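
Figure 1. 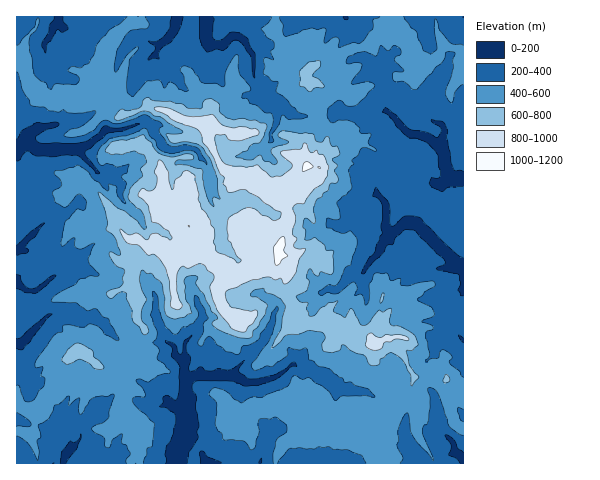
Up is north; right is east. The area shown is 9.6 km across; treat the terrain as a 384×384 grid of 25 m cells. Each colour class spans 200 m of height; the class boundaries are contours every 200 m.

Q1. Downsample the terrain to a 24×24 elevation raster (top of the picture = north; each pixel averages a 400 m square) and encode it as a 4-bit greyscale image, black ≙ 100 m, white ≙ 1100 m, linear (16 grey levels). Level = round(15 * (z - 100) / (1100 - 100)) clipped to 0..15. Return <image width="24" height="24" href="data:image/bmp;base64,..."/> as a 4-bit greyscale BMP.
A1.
<image width="24" height="24" href="data:image/bmp;base64,Qk2WAQAAAAAAAHYAAAAoAAAAGAAAABgAAAABAAQAAAAAACABAAATCwAAEwsAABAAAAAAAAAAAAAAABEREQAiIiIAMzMzAERERABVVVUAZmZmAHd3dwCIiIgAmZmZAKqqqgC7u7sAzMzMAN3d3QDu7u4A////ADMjRFMSI0NERFZTMlQyVVQRNVNVZmZVM1VDRVMhRmVWZmZVRVVVRVIRRUVnVVVmVkVmZlQxIiJFNFZnZkV3d3UiIzUzZnh2VCRnZWUjRlVmiaunQzJERnVka7WImYl1QzREZoWmm6eHd2d1QiJFZ4anu5moVUZVQjM0V4m6u7zJhSM0ISNEaKzNurzahkIjEiJFaZrNq8vIVEIRIzNFeHvMmrq5ZDIjMzRVZZu7eqy7hTJDIjRVM3qqe8u8tjNDISIiV3hmmXespkQzIhIzJXR5u6aIdlQiEjI0VkarqIVVVDMjI0ZmZmh2dkNGZVM0NFRFZUVFRURodkNFRVNEVTI0JCVndURWVVIzVTIjEiRWVFVVRDMjRVMSI0VEQzVkQw=="/>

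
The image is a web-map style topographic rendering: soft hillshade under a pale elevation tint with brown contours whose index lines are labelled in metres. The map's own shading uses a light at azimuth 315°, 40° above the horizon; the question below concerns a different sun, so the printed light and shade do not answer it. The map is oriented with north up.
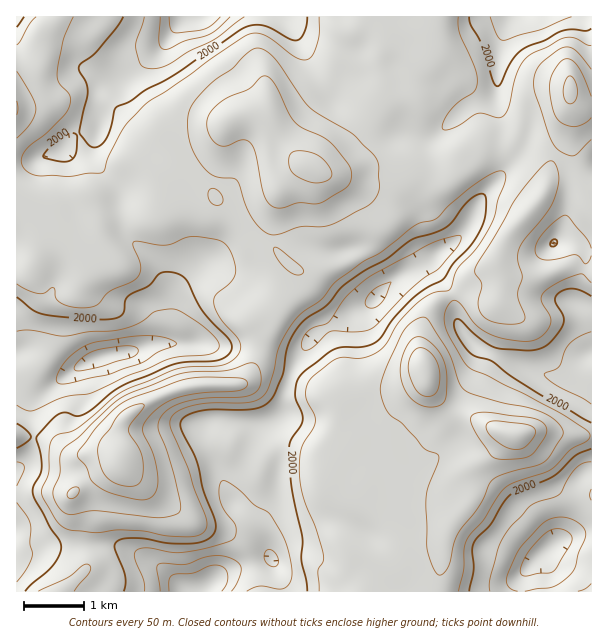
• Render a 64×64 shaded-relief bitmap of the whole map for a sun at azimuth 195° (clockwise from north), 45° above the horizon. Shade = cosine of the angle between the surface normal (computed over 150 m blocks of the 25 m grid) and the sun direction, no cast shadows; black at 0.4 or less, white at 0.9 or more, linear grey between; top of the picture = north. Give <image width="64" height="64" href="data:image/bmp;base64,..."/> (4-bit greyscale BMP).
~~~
<image width="64" height="64" href="data:image/bmp;base64,Qk12CAAAAAAAAHYAAAAoAAAAQAAAAEAAAAABAAQAAAAAAAAIAAATCwAAEwsAABAAAAAAAAAAAAAAABEREQAiIiIAMzMzAERERABVVVUAZmZmAHd3dwCIiIgAmZmZAKqqqgC7u7sAzMzMAN3d3QDu7u4A////AHVVeJqqmYiGaby6mHd3d5q6maqZmZmZmZmZmHZVVFZ4hlZ4mqqYh3aL3cupiIdnm7qaqpmZmZmZmIiZh2VVZniYdniJmYd3eL3t3dy5h2iruZqqmZmZmZmYeJmZh2d4iZmIiIiIh3ib3u3e7tuYmrupq6qZmZmZmZd3mZmYeIiamZmZmIiIm87u7u7ty5q8upq7qZmZmZmZl3iZmqqYiImZq7u6qqve////7cuqq8u6q7qYiZmZmZmZmqqau7qpiZqs3czN3u//7u7bqZmru6q7qZiZqZmZmZq7uqq7zMy6qrzd3Mzd3d3Lu5d4maqqq7upmaqpmZmZmru6qqvN3cu7zd3Mu7zMy6qYZGeZqqqru6qqqpmZmZmaq6qqqs3dy6vd3cu7zN3LqZdEaJmqqrvLqqqpmZmZmZmqqqqqu8y6q8y7u7ze7cuphkWJqqqqu7uqmZmZmZmZmZmqvMu7qqqpmZiKve7cqZh1V5qquqq7upmZmZmZmZmZmavN3cupmZh4iIm93bqYiHVomqqqqquqmZmZmZmZmZqqq83u3bqZqYmZq7zLqYd3ZWiquqqqqqmZmZmZmZmZmaq83e7dy6q7qqq7u6mYdndVeau6maqqmZmZmZmZmZmZmrze7cu7zNy6mImqmIdWdlWKu6mZmqmZmZmZmZmZmZmqze7cqrzdy6l2VoiHdVZlRoqqmYiJmIiZmZmZmZmqqrzd3Luqq8x4h2VEV4h2Z2VXmZiIiIiHeJmZmZmZqqqrvMuoiIiZh0Z3ZlMkeZmZd4mqmZmZmIiJmZmZmZqru7u6hkMzRWQyV3dmUxFHmrqrzMzMzMupqruqmZmZqrzLqpYxEREiISOIhmVlMQJHq83v////7bq8y6mZmZqs3duYZUNEMgASV5mHVWdjAAFIve/////suru6qZmZmr3uyod2ZlQxAkaJmZhkVmUgAAJYvN3t3LqaqZmZmZmavN2od3dlQxJGiJmZmYVDRDEAAAE0RFVniJmYd4iIiZq8y4ZnZlQzNomZmZmamHUzMhAAAAAAADV4iYdVZ3d4mau5dWZURVZ5mZmYiJmqqYZkMzMQAAABRniIh1RWZVZ5mZdDVEVnibu6mYiZmavMzLmIdkMiI1V4iZiIdlRERGeHZCNDV5rN3cupmaqqq83u7t26mIiJq7qZmZmYZUREVnZCIzSL3e7uy6qqu6qrvN7u7tzMu8ze26qqqqmHZmZWdlREN87u7dzLqqq7zMzd3u3czMu83u3Kqqqru6mHd2VWZmVr7u3LuqmZqrzd3u7tzLqqqqzd25mZmrzMuYd2ZUVnd63dy6qYd3iazd3d3cy6maqqvNypiJmZrN3KmYdmQ1eJvcuqmYdlaJvdy7u7uqqru6u8upiIiZmqvLuqqYdkNGisupmZiIiazdy6qru7vMzLu7upiImZmZqqu7u7qXZDNpupmZmaq83du6qrqqvMzLq7upiImZqZmZqrzMzKmGU1iqqpmZq8zdyqq7uqqqupmru6mImaqqmZmavM3dy6l2ZomqqZmImrqpqru6mZmYeau6qZmqu6qZmYiJrN3dyphlRpqpmGVWiZqqqqmZmYeKu7uqu7u6qZmYiIibzczLqYZEeJmYdVV4m6qqmZmYd6vMu7zMy7qpmZmaqru8zMzMuXVXmqmYiJmrqpmZmYiJvMy7zMzLqpmZqqq7u7u8zd3cl1aKqqq7qrupmZmZiJq7u7vMzLqqqqqqqqqqqqu83cypdnmru8y7yqmZmZiImqqqqruqqpq8y7u7qqqZmau7u7qYiJqru7u6mZmJmYiZmZmaqqqZms3MzMu6qpmZmru7u6mYiKqqu7mZiImZiJmZmZmZmZmrzMzMzLu6mZmqu7vMupiIiaq7qYd3iIiImqqZmZmZmau7q8zMy7qZmaqqu8zLmIiImrqXZWZmd4mqqpmZmZmaq7qqu7u6mZmZqqmqvMypiIiJqZZEVVVniruqmZmZmqqrqpq6qYiImZmZmZmqu7qYiImph2ZlVneKqqmZmZqru7uqqpmHZniZmZmImZmqqpmZmZmZmoeIh3iZmZmZmrzLu6qZh3ZmaJmYiIiJmZmqqZmaqpq7uqmHd4mZmZmrzMu7qph2ZVZ4mYiHiIiIiZmpmaq6q7y7uoiHiJmZmavMu8upl2ZVZ4mZiIiYh3iImZmZq8u7q7u6mJiIiZmZqru7u6mHZVZ4mZmZmqmYeIiJmaq8zMqaq7qZqYd4mZmZmZqqmYZmZ3iZmZqqqpmIh4iaq83MuImaqZmphneImZh3eIiYdmd4iZmZmqqqqpmHeJq7vLuniIiImZh2ZmeJmHZmd4dmeIiZmZmZqZqqqpd4mru7qYaIh3eJh3dlVWeIh2Znh2eIiZmZmZmZmqqql4iaqqqoZ4iHd4iHiHZURXiId3d2Z4iJmZmZmZqqqqmHiJmqmYZHiZh3iZmZh2VEVoiIiHZnd4mZmZmZqqqqmHeIiJmIdEeJmImamZmYdlVEV4mIdmZnmZmZmZqqqqmYdoh3eHZTSJmZmqqqmZh2VVM0aIhlVWeZmZmaqqmZmYdmh2VVVTNImZmaqqqpmHZUQyJFd1REaJmZqqqpmZmYdmeIZDIzM0eZmZqqqqqZh1MhEjNEMzV4mqqqqZmZmZhmZ4h1QyIjRoiZmZmqqpmHZDIiMzIjV4mqmZqpmZmZmGZnh3ZlQiNWeImZmZqqmYdlVDM0MiRoiamYmpmZmZmYdnd3ZmZUNF"/>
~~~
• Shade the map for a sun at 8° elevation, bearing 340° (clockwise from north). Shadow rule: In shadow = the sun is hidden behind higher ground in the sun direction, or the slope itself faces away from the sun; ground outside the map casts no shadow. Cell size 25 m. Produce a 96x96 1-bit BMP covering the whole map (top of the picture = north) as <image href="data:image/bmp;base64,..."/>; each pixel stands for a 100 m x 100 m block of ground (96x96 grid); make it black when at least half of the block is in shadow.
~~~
<image width="96" height="96" href="data:image/bmp;base64,Qk2+BAAAAAAAAD4AAAAoAAAAYAAAAGAAAAABAAEAAAAAAIAEAAATCwAAEwsAAAIAAAAAAAAA////AAAAAAAAAAH/8AAAAABwAAAAAAP/8AAAAABw8AAAAAf/8AAAAAB//PAAAA//+AAAAAA///gAAB//+AAAAAAf//gAAD//+AAAAAAf//wAAP//+AAAAAA///wAC///4AAAAAA///wAf///4AAAAAA///wA////wAAAAAA///4B////gAAAAAA///4A8/8AAAAAAAAf//4A8H8AAAAAAAAP//4A8P8AAAAAAAAH//wA8f8AAAAAAAAH//wAc/8AAAAAAAAD//4AA/8AAAAAAAAB//8AA/gAAAAAAAAA//8AAOAAIAAAAAAA//8AAAAA+AAAAAAA//8AAAAB/AAAAAAB//9gAAAD/wAAAAAB///gAAAH/8AAAAAA///gAAAP/+AAAAAA///AAAA//+AAAAAA/9/AAAP///AAAAAAD8cAAA////AAAAMAAYAAAB////AAAAcAAAAAAB////gAAA8AAAAAAA////gAAB8AAAAAAAf///gAAB8AAAAAAAH///gAAD8AAAAAAAB///gAAD8AAAAAAAAf//gAAA8AAAAAAAAAAfgAAAMAAIADAAAAAHgAAAMAB+AH/gAAADwAAAAAH+AD/8AAAB4AAAAAP+AB//gAAB+AAAAA//AB//wAAB/AAAAB//AA//4AAB/gAAAD//AA//+AMB/wAAAH//gD///weB/8AAAP//gP///g8A//AAAP4/Af//4B4A//wADOAPAf//4AAAf/4ADAAAAf/z4AAAP/+AHAABxf/H4AAAH//AHAAH/AAf8AAAD//gAAAP/AA/8AAAA//wAAAf+AA/4AAAAf/8AAAf8AA/4AAAAf/+AAAf4AAHwAAAAP//AAAHgAAAAAAAAD//gAAAAAAAAAAAAA//4AAAAAAAAAAAAAP/8AAAAAAAAAAAAAH/+AA8AAAAH/gAAAD//AB+AAAAH/wAADB//gB+AAAAA/wAAAA//wD/AAAAAOAAQAAf/4D+AAAAAAAA88AGf4B+AAAAAAAB/+AAH8A+AAAAAAAB//AAH8AeAAAAAAAB//gAH8AOAAAAAAAAf/gAH+AGAAAAAAAAA/gAD+AAAAAAAAAAAfAAB/AAAAAAAAAAACAAAfAAAAAAAAAAAAAAAPAAAAAAAAAAAAAAACAAB4AAAAAAAAAAAAAAD+AAAAEAAAAAAAAAD/gAAAOAAAAAAAAAH/gAAAPAAAAAAAAAP/gAAAHAAAAAAAAAf/wAAADAAAAAAAAA/PwAAAAAAAAAAAAB+HwAAAAAAAAAAAAB+DwAAAAAAAAAAAAAMAAAAAAAAAAAAAAAAAAAAAAAAAAAAAAAAAAAAAAAAAAAAAAAAAAAAAAAAAAAAAAAAAAAAAAAAAAAAAAAAAAAAAAAAAAAAAAAAAAAAAAAAAAAAAAAAAAAAAAAAAAAAAAAAAAAAAAAAAAAAAAAAAAAAAAAAAAAAAAAAAA4AAAAAAAAAAAAAAA8AAAAAAAAAAAAAAAeAAAAAAAAAAAAAAAOAAAAAAAAAAAAAAAGAAAAAAAAAAAAAAAAAAAAAAAAAAAAA="/>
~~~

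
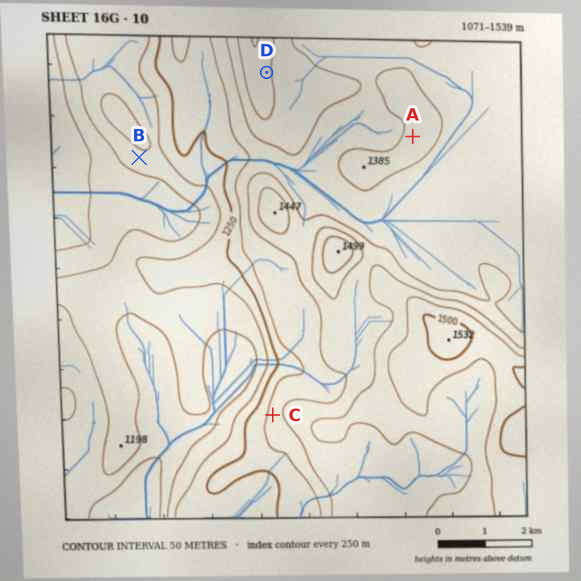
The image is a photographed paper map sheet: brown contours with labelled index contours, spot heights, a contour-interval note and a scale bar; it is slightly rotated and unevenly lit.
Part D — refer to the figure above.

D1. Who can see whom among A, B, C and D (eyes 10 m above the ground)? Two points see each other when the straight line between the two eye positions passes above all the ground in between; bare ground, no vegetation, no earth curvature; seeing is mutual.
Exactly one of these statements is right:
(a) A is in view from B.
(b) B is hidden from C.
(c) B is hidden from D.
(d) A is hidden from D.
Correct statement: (c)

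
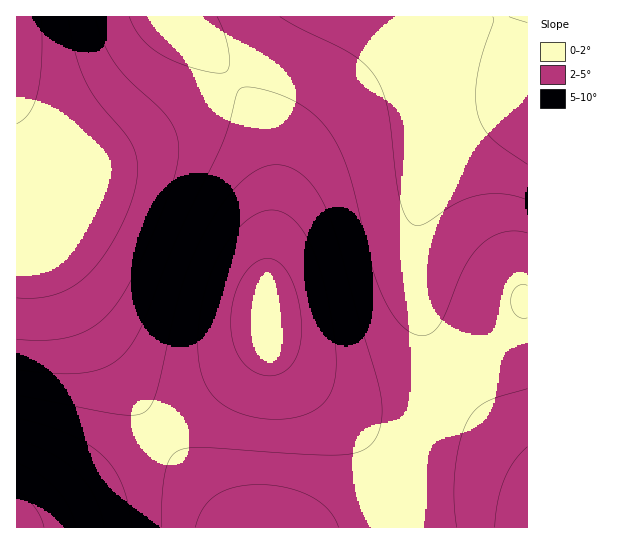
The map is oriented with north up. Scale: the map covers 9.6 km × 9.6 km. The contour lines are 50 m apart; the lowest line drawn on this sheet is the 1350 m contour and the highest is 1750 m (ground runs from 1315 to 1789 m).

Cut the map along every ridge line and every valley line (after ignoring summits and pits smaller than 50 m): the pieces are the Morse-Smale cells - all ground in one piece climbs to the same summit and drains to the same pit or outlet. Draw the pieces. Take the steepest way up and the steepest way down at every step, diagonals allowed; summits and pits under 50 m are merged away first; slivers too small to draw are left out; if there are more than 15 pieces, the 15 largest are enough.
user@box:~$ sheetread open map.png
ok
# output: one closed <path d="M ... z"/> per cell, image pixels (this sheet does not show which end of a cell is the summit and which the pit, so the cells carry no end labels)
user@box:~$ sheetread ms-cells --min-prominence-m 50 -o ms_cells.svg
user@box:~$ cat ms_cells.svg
<path d="M501 16l-210 0-20 30-36 33 28 47 9 33 1 56-6 67 0 44 2 12 8 15 20 19 37 23 31 9 29-1 39-16 18-13-20-35-14-40-4-25 2-44 5-25 8-22 21-32 17-15 28-16 17-5 17-2 0-47-17-27z"/><path d="M234 80l-51 36-44 25-46 22-46 15 1 9-5 34 2 16 10 25 21 41 28 47 55 82 78-59 22-23 8-19 0-49 6-67-1-56-9-33-12-23z"/><path d="M173 16l-157 1 1 508 46-24 97-68-56-83-36-61-13-27-10-25-2-24 5-26-1-10 46-14 46-22 44-25 50-35-13-18z"/><path d="M267 327l-3 14-9 14-28 26-64 48-3 4 1 2 39 50 38 43 88 0 43-17 24-7 0-5-6-20-15-26-15-20-70-66-15-21z"/><path d="M527 113l-9 0-24 7-16 8-20 15-23 28-15 34-7 37 0 32 3 19 7 26 8 20 20 36 42-32 22-22 9-19 4-1z"/><path d="M278 353l-1 2 10 12 42 38 35 37 11 15 12 22 7 25 40-8 44 0 33 7 17 6 0-50-48-48-29-36-18 12-26 12-21 5-21 0-24-7-20-9-24-16z"/><path d="M161 433l-3 0-95 68-30 18-15 5-2 3 221 1-49-58z"/><path d="M527 301l-3 1-9 19-22 22-41 31 4 8 24 29 47 48z"/><path d="M290 16l-117 1 61 63 37-34 17-24z"/><path d="M478 496l-44 0-39 7 4 24 129 0 0-17-2-2-15-5z"/><path d="M394 504l-25 7-42 16 71 1z"/><path d="M527 16l-26 1 10 22 16 26z"/>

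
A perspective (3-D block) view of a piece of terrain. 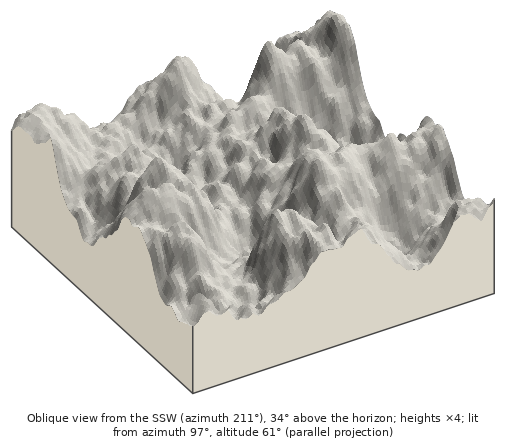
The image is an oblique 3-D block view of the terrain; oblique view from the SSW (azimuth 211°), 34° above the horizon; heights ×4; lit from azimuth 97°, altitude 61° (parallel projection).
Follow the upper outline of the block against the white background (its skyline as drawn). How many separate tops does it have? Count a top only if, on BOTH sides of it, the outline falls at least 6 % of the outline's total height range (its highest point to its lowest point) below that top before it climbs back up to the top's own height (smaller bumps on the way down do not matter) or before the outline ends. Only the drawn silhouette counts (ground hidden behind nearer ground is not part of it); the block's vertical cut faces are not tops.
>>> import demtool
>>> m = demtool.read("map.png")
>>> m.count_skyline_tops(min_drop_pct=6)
4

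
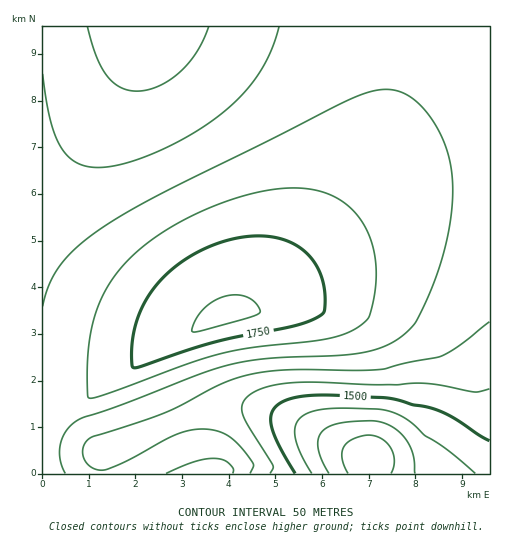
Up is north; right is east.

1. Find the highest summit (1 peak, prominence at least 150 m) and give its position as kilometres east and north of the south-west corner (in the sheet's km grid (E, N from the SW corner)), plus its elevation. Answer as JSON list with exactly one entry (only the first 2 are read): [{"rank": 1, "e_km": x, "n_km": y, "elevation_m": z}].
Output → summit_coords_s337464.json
[{"rank": 1, "e_km": 3.94, "n_km": 3.34, "elevation_m": 1808}]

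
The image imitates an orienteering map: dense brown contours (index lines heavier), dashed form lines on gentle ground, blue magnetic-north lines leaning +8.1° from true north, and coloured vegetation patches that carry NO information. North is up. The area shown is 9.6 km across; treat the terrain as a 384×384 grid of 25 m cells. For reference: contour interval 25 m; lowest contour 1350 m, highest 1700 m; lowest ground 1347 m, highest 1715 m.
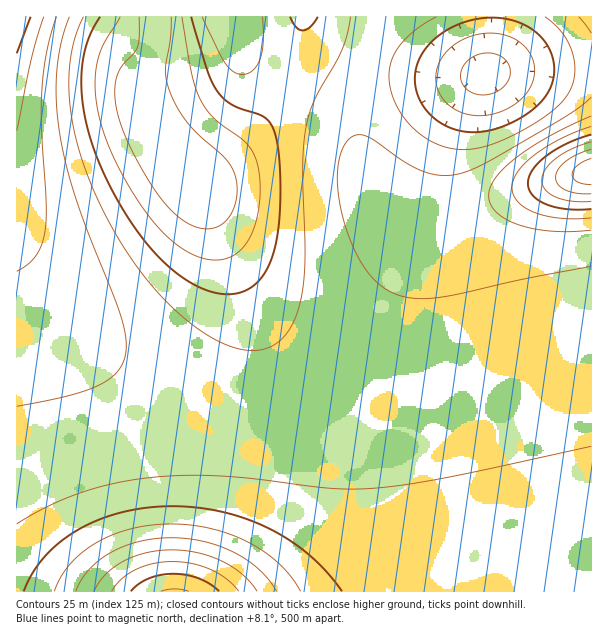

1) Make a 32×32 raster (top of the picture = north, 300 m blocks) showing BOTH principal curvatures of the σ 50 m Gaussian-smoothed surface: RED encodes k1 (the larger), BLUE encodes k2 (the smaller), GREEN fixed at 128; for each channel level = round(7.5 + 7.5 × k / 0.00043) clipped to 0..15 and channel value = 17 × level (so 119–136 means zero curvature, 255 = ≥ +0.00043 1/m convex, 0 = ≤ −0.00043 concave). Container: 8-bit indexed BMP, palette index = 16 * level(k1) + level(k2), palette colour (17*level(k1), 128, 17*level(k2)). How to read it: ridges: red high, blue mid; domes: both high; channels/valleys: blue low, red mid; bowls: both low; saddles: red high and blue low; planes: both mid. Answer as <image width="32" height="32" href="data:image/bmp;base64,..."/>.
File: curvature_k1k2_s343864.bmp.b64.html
<image width="32" height="32" href="data:image/bmp;base64,Qk02CAAAAAAAADYEAAAoAAAAIAAAACAAAAABAAgAAAAAAAAEAAATCwAAEwsAAAABAAAAAAAAAIAAABGAAAAigAAAM4AAAESAAABVgAAAZoAAAHeAAACIgAAAmYAAAKqAAAC7gAAAzIAAAN2AAADugAAA/4AAAACAEQARgBEAIoARADOAEQBEgBEAVYARAGaAEQB3gBEAiIARAJmAEQCqgBEAu4ARAMyAEQDdgBEA7oARAP+AEQAAgCIAEYAiACKAIgAzgCIARIAiAFWAIgBmgCIAd4AiAIiAIgCZgCIAqoAiALuAIgDMgCIA3YAiAO6AIgD/gCIAAIAzABGAMwAigDMAM4AzAESAMwBVgDMAZoAzAHeAMwCIgDMAmYAzAKqAMwC7gDMAzIAzAN2AMwDugDMA/4AzAACARAARgEQAIoBEADOARABEgEQAVYBEAGaARAB3gEQAiIBEAJmARACqgEQAu4BEAMyARADdgEQA7oBEAP+ARAAAgFUAEYBVACKAVQAzgFUARIBVAFWAVQBmgFUAd4BVAIiAVQCZgFUAqoBVALuAVQDMgFUA3YBVAO6AVQD/gFUAAIBmABGAZgAigGYAM4BmAESAZgBVgGYAZoBmAHeAZgCIgGYAmYBmAKqAZgC7gGYAzIBmAN2AZgDugGYA/4BmAACAdwARgHcAIoB3ADOAdwBEgHcAVYB3AGaAdwB3gHcAiIB3AJmAdwCqgHcAu4B3AMyAdwDdgHcA7oB3AP+AdwAAgIgAEYCIACKAiAAzgIgARICIAFWAiABmgIgAd4CIAIiAiACZgIgAqoCIALuAiADMgIgA3YCIAO6AiAD/gIgAAICZABGAmQAigJkAM4CZAESAmQBVgJkAZoCZAHeAmQCIgJkAmYCZAKqAmQC7gJkAzICZAN2AmQDugJkA/4CZAACAqgARgKoAIoCqADOAqgBEgKoAVYCqAGaAqgB3gKoAiICqAJmAqgCqgKoAu4CqAMyAqgDdgKoA7oCqAP+AqgAAgLsAEYC7ACKAuwAzgLsARIC7AFWAuwBmgLsAd4C7AIiAuwCZgLsAqoC7ALuAuwDMgLsA3YC7AO6AuwD/gLsAAIDMABGAzAAigMwAM4DMAESAzABVgMwAZoDMAHeAzACIgMwAmYDMAKqAzAC7gMwAzIDMAN2AzADugMwA/4DMAACA3QARgN0AIoDdADOA3QBEgN0AVYDdAGaA3QB3gN0AiIDdAJmA3QCqgN0Au4DdAMyA3QDdgN0A7oDdAP+A3QAAgO4AEYDuACKA7gAzgO4ARIDuAFWA7gBmgO4Ad4DuAIiA7gCZgO4AqoDuALuA7gDMgO4A3YDuAO6A7gD/gO4AAID/ABGA/wAigP8AM4D/AESA/wBVgP8AZoD/AHeA/wCIgP8AmYD/AKqA/wC7gP8AzID/AN2A/wDugP8A/4D/AIeHhoaGdXVlZWVldYaGhpeHh4eHh4eHh4eHh4eHh4eHh4eHhoaGdnZ2dnaGhpaXl4eHh4eHh4eHh4eHh4eHh4eHh5eXl4aGhoaGh5eXl5eXh4eHh4eHh4eHh4eHh4eHh4eHh5eXl5eXl5eXl5eXl4eHh4eHh4eIiIeHh4eHh4eHh4eHl5eXl5eXl5eXl5eHh4eHh4eIiIiIiIeHh4eHh4eHh4eHh5eXl5eXl5eXh4eHh4eIiIiIiIiIh4eHh4eHh4eHh4eHh4eHh4eHh4eHh4eHiIiIiIiIiIeHh4eHh4eHh4eHh4eHh4eHh4eHh4eHh4eHh4eHh4eHh4eHh4eHh4eIiIiIiIiIiIeHh4eHh4eHh4eHh4eHh4eHh4eHh4eHh4iIiIiIiIiIh4eHh4eHh4eHh4eHh4eHh4eHh4eHh4eHh4eIiIiIh4eHh4eHh4eHh4eHh4eHh4eHh4eHh4eHh4eHh4eHh4eHh4eHh4eHh4eHh4eHh4eHh4eHh4eHh4eHh4eHh4eHh4eHh4eHh4eHh4eHh4eHh4eHh4eHh4eHh4eHh4eHh4eHh4eHh4eHh4eHh4eHh4eHh4eHh4eHh4eHh4eHh4eHh4eHh4eHh4eHh4eHh4eHh4eHh4eHh4eHh4eHh4eHh4eHh4eHh4eHh4eHh4eHh4eHh4eHh4eHh4eHd3d3h4eHh4eHh4eHh4eHh4eHh4eHh4eHh4iIh4eHh3d3d3eHh4eHh4eHh4eHh4aGh4eHh4eHh4eIiIiHh4eHh4eHh4eHh4eXl4eHh4eGhoaGh4eHh4eIiIiIh4eHh4eHhoaGh4eHl5eXh4eHdnZ2hoaHh4eHiIiIiIiHh4eHhoWFhISHh5eXl4eHd3Z2dnZ2h4eHh4iIiIiIh4eHh4aGlZSEg4eXl5eXh3d3dnZ2dnZ3h4eIiIiIiIiHh5eWpqa2tramh5eXl4eHd3Z2dnZmdneHh4iIiIiIh4eXl6a2xuf4+fqXl5eXh3d2dnV2dnZ2doeIiIiIiIiHl5eWlqa21/j5+peXl4d3dnV1hoZ2d4aGh4eImJiYl5eXl5aWlZWWp7jKl5eXh3Z1dYWGhoeHh4aGh4iYmJiXl4eGhoZ2dXWFhJWXl5eHdnV1hoaGl5iXloaGh4iYl5eHhoZ2dmZmdXSEg5eXh3d2dXWGhoaXqJiXhoaHiJeXl4aGdmVlZWV1dYWFl5eHd3V1doeGhZeoqJeGhoeHl5eXloZ1ZWVlZXV1hoaXh4d2dXWGhoSFl7iol4aFhoeXl5eWhnVlZWVldXaGhpeHh3Z1dpaFg4Wnt6iYhoV2h5eXl5eGhnZmZWV1hoaHh4d3dnaGlYNxlcfHp5eGhXWHl5eXl5eGhnZ2doaGhoc="/>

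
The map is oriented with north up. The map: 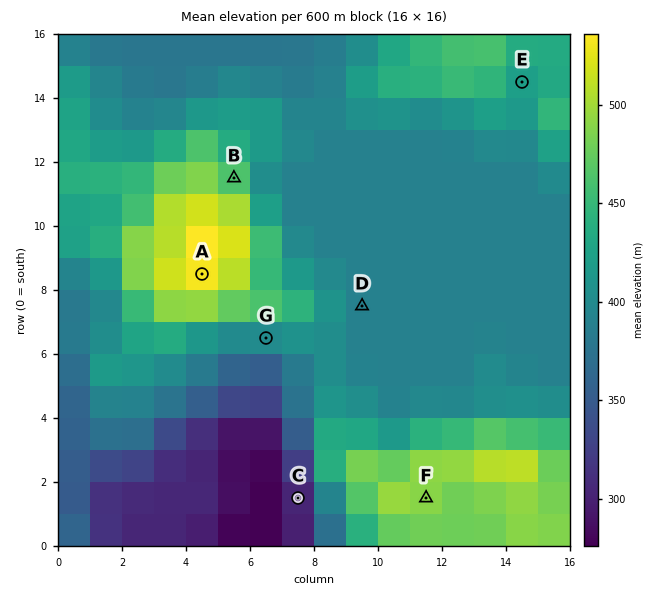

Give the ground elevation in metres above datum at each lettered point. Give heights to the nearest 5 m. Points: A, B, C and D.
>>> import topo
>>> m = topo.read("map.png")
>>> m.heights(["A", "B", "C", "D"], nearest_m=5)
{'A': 535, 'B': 465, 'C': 300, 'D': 390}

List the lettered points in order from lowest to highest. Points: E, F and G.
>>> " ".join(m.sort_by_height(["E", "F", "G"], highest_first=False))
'G E F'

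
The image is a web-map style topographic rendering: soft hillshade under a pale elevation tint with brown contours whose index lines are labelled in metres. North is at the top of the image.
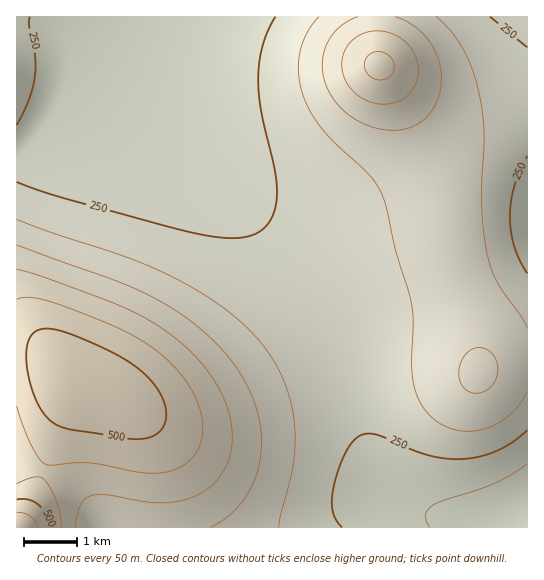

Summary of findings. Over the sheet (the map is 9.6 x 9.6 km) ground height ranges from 170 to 600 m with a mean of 310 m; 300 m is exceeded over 41.7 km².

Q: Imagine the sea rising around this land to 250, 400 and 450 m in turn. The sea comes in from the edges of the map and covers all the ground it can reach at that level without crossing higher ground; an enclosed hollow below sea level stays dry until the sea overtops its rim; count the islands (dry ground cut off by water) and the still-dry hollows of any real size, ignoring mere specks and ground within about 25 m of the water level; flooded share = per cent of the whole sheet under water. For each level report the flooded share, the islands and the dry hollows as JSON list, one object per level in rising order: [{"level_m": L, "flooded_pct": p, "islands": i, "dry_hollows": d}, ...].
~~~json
[{"level_m": 250, "flooded_pct": 25, "islands": 0, "dry_hollows": 0}, {"level_m": 400, "flooded_pct": 83, "islands": 1, "dry_hollows": 0}, {"level_m": 450, "flooded_pct": 90, "islands": 0, "dry_hollows": 0}]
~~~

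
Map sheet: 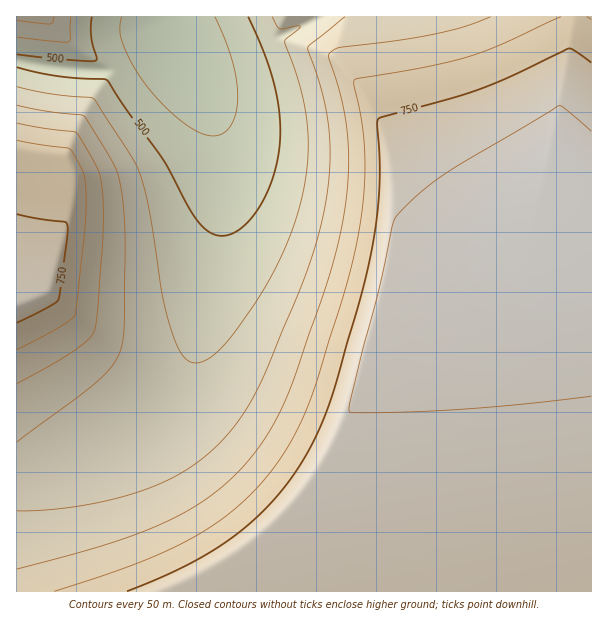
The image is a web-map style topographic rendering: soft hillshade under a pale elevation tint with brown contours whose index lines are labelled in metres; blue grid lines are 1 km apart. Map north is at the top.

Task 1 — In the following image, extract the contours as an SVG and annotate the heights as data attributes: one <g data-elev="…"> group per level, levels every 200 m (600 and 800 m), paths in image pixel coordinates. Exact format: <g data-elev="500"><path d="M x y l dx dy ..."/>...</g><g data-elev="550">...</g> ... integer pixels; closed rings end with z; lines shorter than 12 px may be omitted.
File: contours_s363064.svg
<g data-elev="600"><path d="M17 442l75-56 16-15 9-12 5-12 2-15 1-83-2-43-5-32-8-16-24-40-5-3-33-4-31-6"/><path d="M17 20l33 4 3-2 1-5"/><path d="M345 17l-34 27-3 4 15 48 7 42-2 45-8 47-11 34-13 36-33 78-20 36-17 23-20 19-23 16-25 13-32 11-36 8-39 6-34 1"/></g><g data-elev="800"><path d="M591 131l-27-23-6-2-114 68-25 20-21 21-3 4-3 9-12 56-18 69-13 57 1 2 7 1 86-3 72-5 76-9"/></g>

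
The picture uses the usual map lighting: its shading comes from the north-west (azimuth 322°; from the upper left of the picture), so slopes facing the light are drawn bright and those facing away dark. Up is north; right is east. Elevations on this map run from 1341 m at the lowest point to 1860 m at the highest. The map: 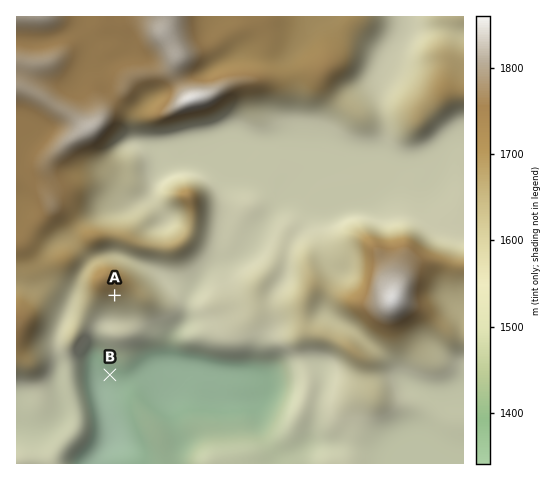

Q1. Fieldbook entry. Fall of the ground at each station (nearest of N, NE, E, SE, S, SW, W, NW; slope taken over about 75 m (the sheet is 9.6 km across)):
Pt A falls S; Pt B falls SW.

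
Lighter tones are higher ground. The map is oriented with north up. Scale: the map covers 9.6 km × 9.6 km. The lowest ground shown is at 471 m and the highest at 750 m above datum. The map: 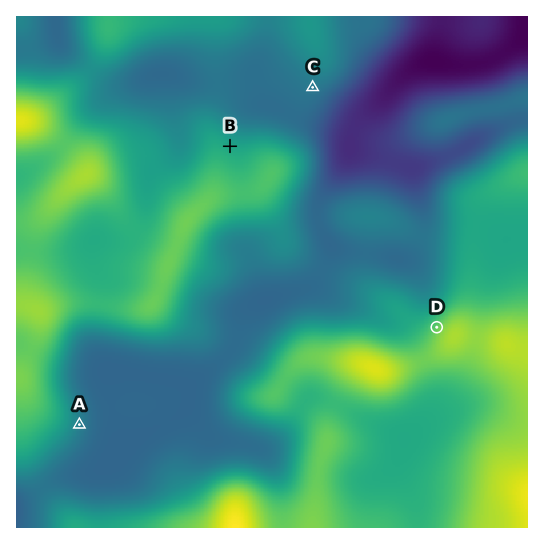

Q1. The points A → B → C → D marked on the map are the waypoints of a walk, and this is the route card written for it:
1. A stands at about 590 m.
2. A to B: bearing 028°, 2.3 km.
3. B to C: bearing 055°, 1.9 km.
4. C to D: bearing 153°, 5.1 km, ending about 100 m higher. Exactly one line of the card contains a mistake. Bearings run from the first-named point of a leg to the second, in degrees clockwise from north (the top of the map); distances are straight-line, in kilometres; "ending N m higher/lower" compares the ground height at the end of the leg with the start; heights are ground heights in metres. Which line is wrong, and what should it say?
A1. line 2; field distance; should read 5.9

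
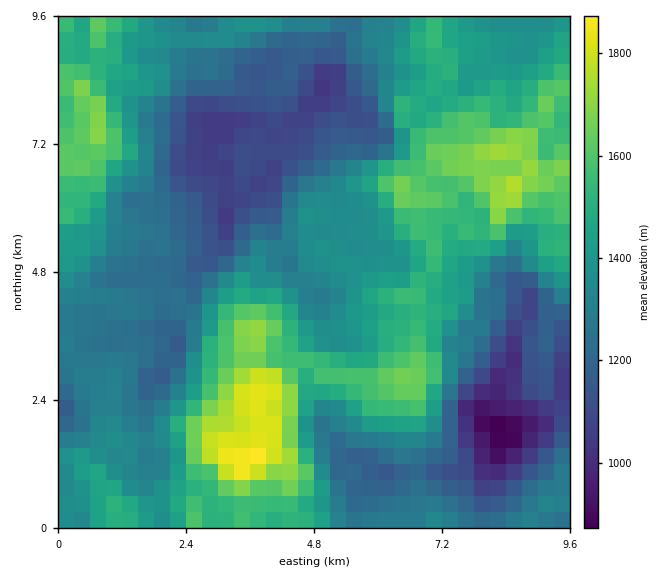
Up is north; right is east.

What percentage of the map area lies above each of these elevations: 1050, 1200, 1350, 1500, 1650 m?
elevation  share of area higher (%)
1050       96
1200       78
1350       51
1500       27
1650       8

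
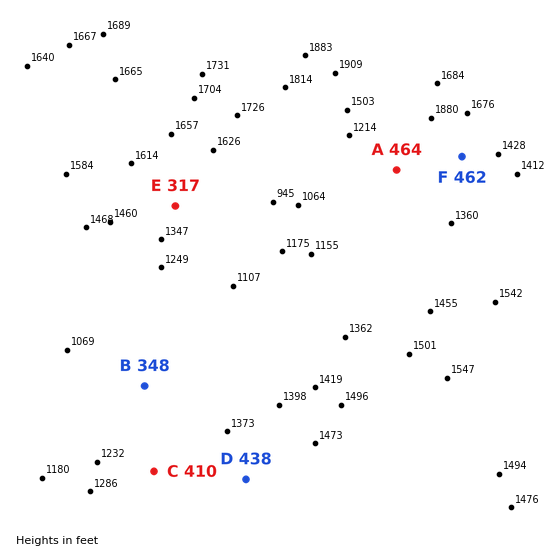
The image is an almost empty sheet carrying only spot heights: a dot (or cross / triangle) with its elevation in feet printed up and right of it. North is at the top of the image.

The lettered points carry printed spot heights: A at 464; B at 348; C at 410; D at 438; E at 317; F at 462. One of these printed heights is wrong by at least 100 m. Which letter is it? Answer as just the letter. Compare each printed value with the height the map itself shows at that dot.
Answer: E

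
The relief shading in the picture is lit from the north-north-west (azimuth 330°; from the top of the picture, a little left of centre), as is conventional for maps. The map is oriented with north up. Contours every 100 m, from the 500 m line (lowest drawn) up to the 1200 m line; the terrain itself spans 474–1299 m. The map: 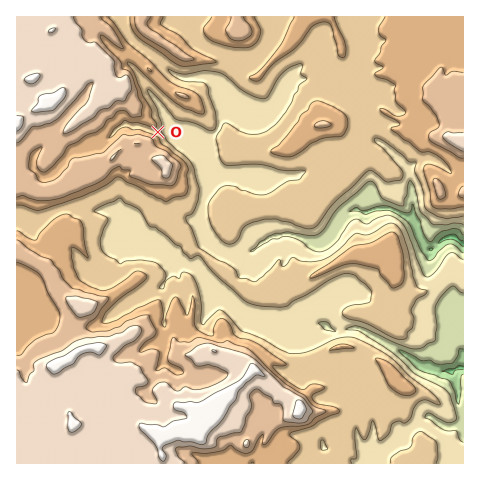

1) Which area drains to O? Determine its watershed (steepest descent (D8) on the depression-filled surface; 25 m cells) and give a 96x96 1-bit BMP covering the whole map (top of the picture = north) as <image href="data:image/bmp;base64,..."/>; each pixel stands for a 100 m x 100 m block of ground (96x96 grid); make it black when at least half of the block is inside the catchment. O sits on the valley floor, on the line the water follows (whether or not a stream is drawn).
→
<image width="96" height="96" href="data:image/bmp;base64,Qk2+BAAAAAAAAD4AAAAoAAAAYAAAAGAAAAABAAEAAAAAAIAEAAATCwAAEwsAAAIAAAAAAAAA////AAAAAAAAAAAAAAAAAAAAAAAAAAAAAAAAAAAAAAAAAAAAAAAAAAAAAAAAAAAAAAAAAAAAAAAAAAAAAAAAAAAAAAAAAAAAAAAAAAAAAAAAAAAAAAAAAAAAAAAAAAAAAAAAAAAAAAAAAAAAAAAAAAAAAAAAAAAAAAAAAAAAAAAAAAAAAAAAAAAAAAAAAAAAAAAAAAAAAAAAAAAAAAAAAAAAAAAAAAAAAAAAAAAAAAAAAAAAAAAAAAAAAAAAAAAAAAAAAAAAAAAAAAAAAAAAAAAAAAAAAAAAAAAAAAAAAAAAAAAAAAAAAAAAAAAAAAAAAAAAAAAAAAAAAAAAAAAAAAAAAAAAAAAAAAAAAAAAAAAAAAAAAAAAAAAAAAAAAAAAAAAAAAAAAAAAAAAAAAAAAAAAAAAAAAAAAAAAAAAAAAAAAAAAAAAAAAAAAAAAAAAAAAAAAAAAAAAAAAAAAAAAAAAAAAAAAAAAAAAAAAAAAAAAAAAAAAAAAAAAAAAAAAAAAAAAAAAAAAAAAAAAAAAAAAAAAAAAAAAAAAAAAAAAAAAAAAAAAAAAAAAAAAAAAAAAAAAAAAAAAAAAAAAAAAAAAAAAAAAAAAAAAAAAAAAAAAAAAAAAAAAAAAAAAAAAAAAAAAAAAAAAAAAAAAAAAAAAAAAAAAAAAAAAAAAAAAAAAAAAAAAAAAAAAAAAAAAAAAAAAAAAAAAAAAAAAAAAAAAAAAAAAAAAAAAAAAAAAAAAAAAAAAAAAAAAAAAAAAAAAAAAAAAAAAAAAAAAAAAAAAAAAAAAAAAAAAAAAAAAAAAAAAAAAAAAAAAAAAAAAAAAAAAAAAAAAAAAAAAAAAAAAAAAAAAAAAAAAAAAAAAAAAAAAAAAAAAAAAAAAAAAAAAAAAAAAAAAAAAAAAAAAAAAAAAAAAAAAAAAAAAAAAAAAAAAAAAfwAAAAAAAAAAAAAD/8AAAAAAAAAAAAAD//AAAAAAAAAAAAAD//4AAAAAAAAAAAAD//8AAAAAAAAAAAAD//8AAAAAAAAAAAAD//+AAAAAAAAAAAAD///gAAAAAAAAAAAD///gAAAAAAAAAAAD///4AAAAAAAAAAAD///+QAAAAAAAAAAD////4AAAAAAAAAAD////8AAAAAAAAAAD////8AAAAAAAAAAD////8AAAAAAAAAAB////wAAAAAAAAAAA////gAAAAAAAAAAAf///AAAAAAAAAAAAD//+AAAAAAAAAAAAB//8AAAAAAAAAAAAH//4AAAAAAAAAAAAP//wAAAAAAAAAAAAP//gAAAAAAAAAAAAf//AAAAAAAAAAAAAP//AAAAAAAAAAAAAH//AAAAAAAAAAAAAH//AAAAAAAAAAAAAH/+AAAAAAAAAAAAAH/8AAAAAAAAAAAAAP/8AAAAAAAAAAAAAP/gAAAAAAAAAAAAAP+AAAAAAAAAAAAAAH8AAAAAAAAAAAAAAD4AAAAAAAAAAAAAAB4AAAAAAAAAAAAAAAQAAAAAAAAAAAAAAAAAAAAAAAAAAAAAAAAAAAAAAAAAAAAAA="/>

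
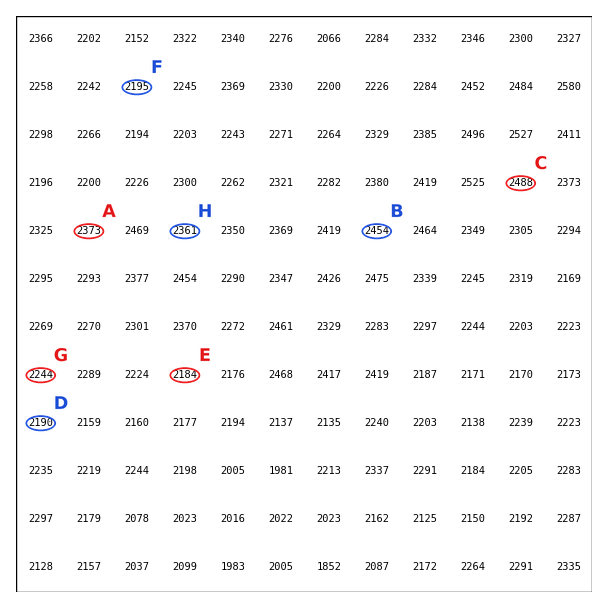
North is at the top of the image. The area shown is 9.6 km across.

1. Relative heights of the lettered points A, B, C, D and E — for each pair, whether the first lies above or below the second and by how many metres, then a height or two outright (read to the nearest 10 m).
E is below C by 310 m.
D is below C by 300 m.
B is above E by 270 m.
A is above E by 190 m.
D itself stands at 2190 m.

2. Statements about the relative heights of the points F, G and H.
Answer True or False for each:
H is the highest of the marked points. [True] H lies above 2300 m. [True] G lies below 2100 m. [False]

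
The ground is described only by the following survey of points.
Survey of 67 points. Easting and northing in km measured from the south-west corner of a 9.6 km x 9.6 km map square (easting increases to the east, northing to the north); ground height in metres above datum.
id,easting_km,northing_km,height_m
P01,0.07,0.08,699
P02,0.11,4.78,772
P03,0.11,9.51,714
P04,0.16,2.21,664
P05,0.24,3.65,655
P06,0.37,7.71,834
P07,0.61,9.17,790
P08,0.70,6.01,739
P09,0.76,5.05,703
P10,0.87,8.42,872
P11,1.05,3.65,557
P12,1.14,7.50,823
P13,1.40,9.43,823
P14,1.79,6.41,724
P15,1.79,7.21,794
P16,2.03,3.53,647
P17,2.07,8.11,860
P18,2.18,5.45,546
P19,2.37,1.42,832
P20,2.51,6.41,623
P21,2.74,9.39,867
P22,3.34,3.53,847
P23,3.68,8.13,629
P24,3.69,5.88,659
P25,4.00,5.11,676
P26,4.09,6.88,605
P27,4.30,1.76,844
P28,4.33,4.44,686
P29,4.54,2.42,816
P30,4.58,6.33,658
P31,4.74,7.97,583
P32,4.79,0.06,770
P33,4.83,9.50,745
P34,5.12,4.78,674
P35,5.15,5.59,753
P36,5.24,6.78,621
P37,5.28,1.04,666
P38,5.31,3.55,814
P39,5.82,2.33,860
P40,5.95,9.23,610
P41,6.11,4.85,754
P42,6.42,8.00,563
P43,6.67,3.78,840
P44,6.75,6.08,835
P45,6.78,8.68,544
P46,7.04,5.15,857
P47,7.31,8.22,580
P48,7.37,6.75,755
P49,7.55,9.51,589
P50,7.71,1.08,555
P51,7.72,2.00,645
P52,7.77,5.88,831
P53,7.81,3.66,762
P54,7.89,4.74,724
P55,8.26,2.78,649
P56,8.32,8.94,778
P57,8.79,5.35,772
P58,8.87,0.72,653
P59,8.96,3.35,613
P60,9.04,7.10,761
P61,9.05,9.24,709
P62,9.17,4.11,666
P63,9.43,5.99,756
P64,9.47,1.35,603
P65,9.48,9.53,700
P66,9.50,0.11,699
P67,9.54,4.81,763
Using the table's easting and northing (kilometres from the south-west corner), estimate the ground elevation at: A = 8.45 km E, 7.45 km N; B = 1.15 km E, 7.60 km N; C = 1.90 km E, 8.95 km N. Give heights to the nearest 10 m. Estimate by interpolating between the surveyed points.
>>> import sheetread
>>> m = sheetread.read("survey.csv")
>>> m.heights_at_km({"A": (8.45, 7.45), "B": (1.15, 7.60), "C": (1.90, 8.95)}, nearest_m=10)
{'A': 760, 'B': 850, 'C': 830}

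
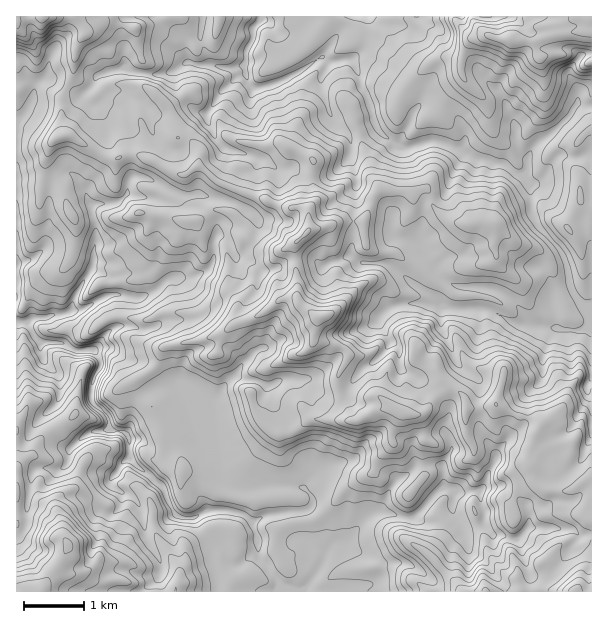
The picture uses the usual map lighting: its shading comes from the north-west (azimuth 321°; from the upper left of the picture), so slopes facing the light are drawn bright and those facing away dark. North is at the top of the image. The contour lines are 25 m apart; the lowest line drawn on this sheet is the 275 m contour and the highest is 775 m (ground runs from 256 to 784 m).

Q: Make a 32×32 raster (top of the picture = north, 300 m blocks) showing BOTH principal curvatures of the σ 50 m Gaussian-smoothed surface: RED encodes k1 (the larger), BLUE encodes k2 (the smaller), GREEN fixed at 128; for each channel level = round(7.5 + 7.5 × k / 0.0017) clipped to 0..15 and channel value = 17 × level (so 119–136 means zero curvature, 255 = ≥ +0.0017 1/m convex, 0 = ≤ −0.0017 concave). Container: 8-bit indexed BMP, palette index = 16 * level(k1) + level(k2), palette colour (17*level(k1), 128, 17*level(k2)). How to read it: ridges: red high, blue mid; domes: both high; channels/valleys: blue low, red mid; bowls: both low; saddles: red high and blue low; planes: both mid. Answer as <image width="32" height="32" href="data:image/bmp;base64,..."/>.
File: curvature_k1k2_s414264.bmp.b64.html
<image width="32" height="32" href="data:image/bmp;base64,Qk02CAAAAAAAADYEAAAoAAAAIAAAACAAAAABAAgAAAAAAAAEAAATCwAAEwsAAAABAAAAAAAAAIAAABGAAAAigAAAM4AAAESAAABVgAAAZoAAAHeAAACIgAAAmYAAAKqAAAC7gAAAzIAAAN2AAADugAAA/4AAAACAEQARgBEAIoARADOAEQBEgBEAVYARAGaAEQB3gBEAiIARAJmAEQCqgBEAu4ARAMyAEQDdgBEA7oARAP+AEQAAgCIAEYAiACKAIgAzgCIARIAiAFWAIgBmgCIAd4AiAIiAIgCZgCIAqoAiALuAIgDMgCIA3YAiAO6AIgD/gCIAAIAzABGAMwAigDMAM4AzAESAMwBVgDMAZoAzAHeAMwCIgDMAmYAzAKqAMwC7gDMAzIAzAN2AMwDugDMA/4AzAACARAARgEQAIoBEADOARABEgEQAVYBEAGaARAB3gEQAiIBEAJmARACqgEQAu4BEAMyARADdgEQA7oBEAP+ARAAAgFUAEYBVACKAVQAzgFUARIBVAFWAVQBmgFUAd4BVAIiAVQCZgFUAqoBVALuAVQDMgFUA3YBVAO6AVQD/gFUAAIBmABGAZgAigGYAM4BmAESAZgBVgGYAZoBmAHeAZgCIgGYAmYBmAKqAZgC7gGYAzIBmAN2AZgDugGYA/4BmAACAdwARgHcAIoB3ADOAdwBEgHcAVYB3AGaAdwB3gHcAiIB3AJmAdwCqgHcAu4B3AMyAdwDdgHcA7oB3AP+AdwAAgIgAEYCIACKAiAAzgIgARICIAFWAiABmgIgAd4CIAIiAiACZgIgAqoCIALuAiADMgIgA3YCIAO6AiAD/gIgAAICZABGAmQAigJkAM4CZAESAmQBVgJkAZoCZAHeAmQCIgJkAmYCZAKqAmQC7gJkAzICZAN2AmQDugJkA/4CZAACAqgARgKoAIoCqADOAqgBEgKoAVYCqAGaAqgB3gKoAiICqAJmAqgCqgKoAu4CqAMyAqgDdgKoA7oCqAP+AqgAAgLsAEYC7ACKAuwAzgLsARIC7AFWAuwBmgLsAd4C7AIiAuwCZgLsAqoC7ALuAuwDMgLsA3YC7AO6AuwD/gLsAAIDMABGAzAAigMwAM4DMAESAzABVgMwAZoDMAHeAzACIgMwAmYDMAKqAzAC7gMwAzIDMAN2AzADugMwA/4DMAACA3QARgN0AIoDdADOA3QBEgN0AVYDdAGaA3QB3gN0AiIDdAJmA3QCqgN0Au4DdAMyA3QDdgN0A7oDdAP+A3QAAgO4AEYDuACKA7gAzgO4ARIDuAFWA7gBmgO4Ad4DuAIiA7gCZgO4AqoDuALuA7gDMgO4A3YDuAO6A7gD/gO4AAID/ABGA/wAigP8AM4D/AESA/wBVgP8AZoD/AHeA/wCIgP8AmYD/AKqA/wC7gP8AzID/AN2A/wDugP8A/4D/ALjHlZWVtMSDtbiFhpeXhJaGh4d2dMbFkufkxLalpcbGdKbHtbaltqSkx3SGlpSmh4eHl6eUkZH2paGz5bO3g6VkpMfYwoWXgrXHhYe3gqeHh4Z2hpXo+KaFg7Pjg7e2hZK36aaTlabDs7XGuMiiuJeXh4eVxtaDpYWkkdaRgpKksqbnlHSklOaQwYCQoLSTlJWnh3WCsZG3g9aT2JOmpqjTtMamtZG09rDHtsenlqenhpamhqLZxpJyoLS1lremlsSkctWUkPWg1aiHhoeHhoZ3dqbYpYHWorXFwLanh4WnxreT1sjFsOeXl4aHh4amdXV1cpPGtpOixOlwtqiHl6O0tqWQ0fKQtZeHd3eFlti2ZHSVgcWkxcSi1aSCt4amwsaS1+jx0KK3h4d3hpXYh5bn5vj4pMjXg8Skp6XFuKbA1daR9rDopqeHh3d1praWp4aFhLbHt6a1tMXYtYSW6ZHEloH1sOm3hXZ2hJLVoYKEdMaTp6aFdabHg7W2k4PWsMVwtPjQ5pXFhoS3t5DY9aSDo8aB1qGm14HFx+mmoqXy1pDAsICiptf31MXGlXKC9fjV59WysejF0oO2ppaUhLOw9PX39sGzgoOlxujHhYSE5qKAcqLo2YDohKd0c3SFhdOQkIDF6MbXt6aElcb3s7b3+cZ0gpOTgpKCkrSWlqiG06fI0OCQgYGWdoW2pnPm+HOE96WVtZSVt7W0k6d1lpXEqLmxw7anp4N0gseFk6PlY5WU9taDppWlpZXXpqaTtqCUp8iRl4aWloW0xHSUxeRjo4KhsreGhoaWyJWFxoDGw4SG1nCVlqenp7aTt6O1+LW2guh1hXaGhoanx9egtLaylZbpsOfFtqa4ppSmY4OC9uez2HSXdaa4uMm3YcPYhqO2x6WRkNWzlYWVs5LV9ejnk4TVdIaWtZaot5aRppank7e3g5bYkqSSpIPm17VzlKSko7XYx7ilpZamtnN1hrZ0xoWFhsaCxefH5pWnhYR0x4KBxpeFptmThIOSlZamppTnhLbWt7anhIXYgLLEt9fIx5HHhWGSo4KUlraDt6WVlKb5x3WGhoaYx6LkxpPYpoV0o7WRtbaUpYbIhLaBlbeFdcaGhoeXhbeUgMd1hJa4lnLHkbempqiEhsdzhdiBlpaFx3SWh4bH1sW3kqaDlqeWpMiQp6iFhoXXtJSW2IWDlYOVtoK1wsBxp8i0ktSgkbaWpqSHl5eE2KSDpZbWcaKDw5TmhqSkyJWBoLORt6e2koOCloeHp7Xmc3WDxufT4OWiYPeVhbWFhqamt6TEl4e3laiGh5d1lbPn5vnFpbPE1PjStael5qSmp4PYtqCkh4ent6aXloai9fWwoqSWl5c="/>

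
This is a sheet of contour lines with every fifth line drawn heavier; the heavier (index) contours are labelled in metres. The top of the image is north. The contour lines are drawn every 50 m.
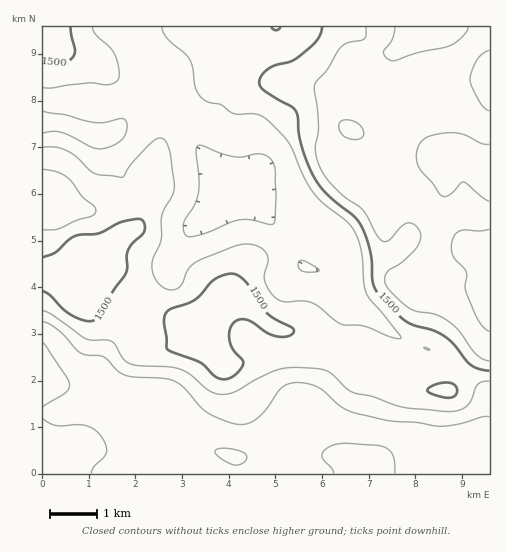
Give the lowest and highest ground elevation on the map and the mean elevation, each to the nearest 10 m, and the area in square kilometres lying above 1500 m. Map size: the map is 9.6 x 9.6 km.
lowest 1320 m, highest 1640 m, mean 1470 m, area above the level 29.3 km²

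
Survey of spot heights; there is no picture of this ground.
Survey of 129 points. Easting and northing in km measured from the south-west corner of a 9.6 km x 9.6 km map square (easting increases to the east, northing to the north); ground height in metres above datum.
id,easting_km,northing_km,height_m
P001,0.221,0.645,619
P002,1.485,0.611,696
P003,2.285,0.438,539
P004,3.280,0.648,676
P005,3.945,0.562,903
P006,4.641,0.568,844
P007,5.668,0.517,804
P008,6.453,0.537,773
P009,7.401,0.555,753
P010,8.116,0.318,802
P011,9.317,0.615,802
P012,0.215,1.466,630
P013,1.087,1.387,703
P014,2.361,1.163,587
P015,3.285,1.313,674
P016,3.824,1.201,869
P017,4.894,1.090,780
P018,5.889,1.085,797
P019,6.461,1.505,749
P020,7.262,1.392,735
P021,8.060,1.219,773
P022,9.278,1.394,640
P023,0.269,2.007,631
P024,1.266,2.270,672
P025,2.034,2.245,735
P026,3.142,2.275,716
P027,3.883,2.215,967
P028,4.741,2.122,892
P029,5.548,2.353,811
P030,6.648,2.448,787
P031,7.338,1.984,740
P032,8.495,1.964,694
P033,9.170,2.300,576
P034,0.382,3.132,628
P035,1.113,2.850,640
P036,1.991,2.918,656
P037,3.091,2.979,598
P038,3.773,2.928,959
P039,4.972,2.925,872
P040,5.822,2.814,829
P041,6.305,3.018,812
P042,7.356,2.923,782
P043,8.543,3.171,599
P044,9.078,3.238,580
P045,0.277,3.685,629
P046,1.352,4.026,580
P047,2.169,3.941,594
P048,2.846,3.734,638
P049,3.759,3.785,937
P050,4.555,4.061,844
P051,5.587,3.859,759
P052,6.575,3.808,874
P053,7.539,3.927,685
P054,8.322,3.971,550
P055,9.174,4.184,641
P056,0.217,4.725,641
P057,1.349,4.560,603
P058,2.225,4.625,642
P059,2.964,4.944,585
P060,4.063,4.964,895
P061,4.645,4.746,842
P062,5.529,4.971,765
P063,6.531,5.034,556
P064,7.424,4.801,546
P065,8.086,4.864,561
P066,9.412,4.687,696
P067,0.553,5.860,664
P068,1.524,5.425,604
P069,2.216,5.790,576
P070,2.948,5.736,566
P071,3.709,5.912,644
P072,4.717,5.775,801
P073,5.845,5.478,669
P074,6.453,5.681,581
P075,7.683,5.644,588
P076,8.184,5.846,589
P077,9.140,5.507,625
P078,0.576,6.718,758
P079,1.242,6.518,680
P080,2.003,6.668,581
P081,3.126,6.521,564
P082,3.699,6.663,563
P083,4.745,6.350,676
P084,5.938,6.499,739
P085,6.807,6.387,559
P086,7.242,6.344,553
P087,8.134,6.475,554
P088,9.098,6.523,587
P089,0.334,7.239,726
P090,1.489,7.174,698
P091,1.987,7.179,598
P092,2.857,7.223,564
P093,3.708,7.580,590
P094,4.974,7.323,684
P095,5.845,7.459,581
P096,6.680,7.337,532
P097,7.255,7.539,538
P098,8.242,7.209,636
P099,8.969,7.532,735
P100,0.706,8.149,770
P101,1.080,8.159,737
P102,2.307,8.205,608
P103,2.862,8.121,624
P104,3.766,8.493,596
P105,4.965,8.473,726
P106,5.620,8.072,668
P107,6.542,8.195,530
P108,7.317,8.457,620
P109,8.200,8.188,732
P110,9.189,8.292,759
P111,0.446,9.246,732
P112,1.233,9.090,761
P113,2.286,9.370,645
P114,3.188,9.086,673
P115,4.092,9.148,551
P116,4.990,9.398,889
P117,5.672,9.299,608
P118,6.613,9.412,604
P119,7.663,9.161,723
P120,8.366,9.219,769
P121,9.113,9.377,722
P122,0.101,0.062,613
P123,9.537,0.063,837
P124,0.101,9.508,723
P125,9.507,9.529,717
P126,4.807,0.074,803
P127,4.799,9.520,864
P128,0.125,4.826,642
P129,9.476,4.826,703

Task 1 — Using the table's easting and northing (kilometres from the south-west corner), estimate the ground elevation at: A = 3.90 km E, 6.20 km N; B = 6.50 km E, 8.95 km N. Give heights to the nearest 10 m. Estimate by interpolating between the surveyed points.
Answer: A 660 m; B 530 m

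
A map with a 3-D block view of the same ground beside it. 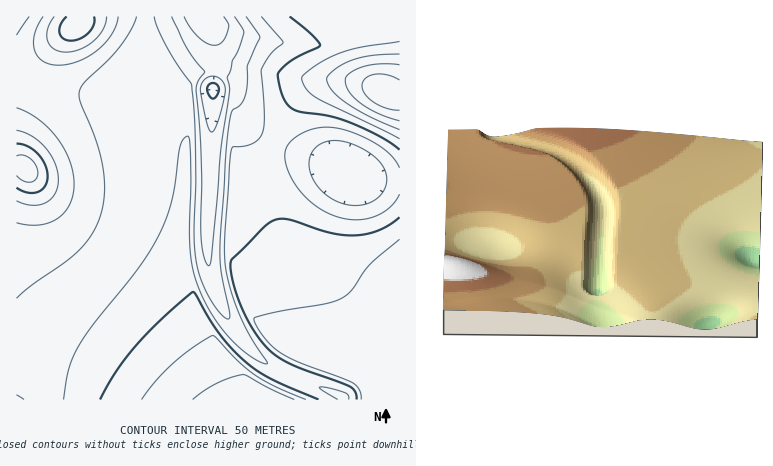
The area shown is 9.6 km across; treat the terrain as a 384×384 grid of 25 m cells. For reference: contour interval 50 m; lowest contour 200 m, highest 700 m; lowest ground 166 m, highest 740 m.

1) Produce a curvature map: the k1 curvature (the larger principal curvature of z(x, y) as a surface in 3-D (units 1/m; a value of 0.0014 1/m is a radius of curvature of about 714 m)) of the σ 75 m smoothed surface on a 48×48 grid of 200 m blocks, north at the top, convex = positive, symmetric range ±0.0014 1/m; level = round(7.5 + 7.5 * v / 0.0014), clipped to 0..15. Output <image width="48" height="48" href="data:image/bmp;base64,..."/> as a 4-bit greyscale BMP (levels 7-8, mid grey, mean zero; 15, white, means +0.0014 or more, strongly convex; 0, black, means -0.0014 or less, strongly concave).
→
<image width="48" height="48" href="data:image/bmp;base64,Qk32BAAAAAAAAHYAAAAoAAAAMAAAADAAAAABAAQAAAAAAIAEAAATCwAAEwsAABAAAAAAAAAAAAAAABEREQAiIiIAMzMzAERERABVVVUAZmZmAHd3dwCIiIgAmZmZAKqqqgC7u7sAzMzMAN3d3QDu7u4A////AIiIiIiIiIiIiIiIiIiIiIrvyYiIY1+IiIiIiIiIiIiIiIiIiIiIie+4d4iHdb6IiIiIiIiIiIiIiIiIiIiIr8h3iIh4rvmIiIiIiIiIiIiIiIiIiIiL+neIiInP+4iIiIiIiIiIiIiIiIiIiIivl3iIi//aiIiIiIiIiIiIiIiIiIiIiIn6d4ic/7iIiIiIiIiIiIiIiIiIiIiIiI/HeIn/qIiIiIiIiIiIiIiIiIiIiIiIiM53iJ/IiIiIiIiIiIiIiIiIiIiIiIiIifl3iPyIiIiIiIiIiIiIiIiIiIiIiIiIjdd4jeiIiIiIiIiIiIiIiIiIiIiIiIiIn4eIr5iIiIiIiIiIiIiIiIiIiIiIiIiIzXeI+4iIiIiIiIiIiIiIiIiIiIiIiIiI+XeK+IiIiIiIiIiIiIiIiIiId3eIiIiK93iOuIiIiIiIiIiIiIiIiIiId3eIiIiM13ifmIiIiIiIiIiIiIiIiIiId3eIiIiPp3i+iIiIiIiIiIiIiIiIiIiIh3eIiIiPh4jriIiIiIiIiIiIiIiIiIiIiIiIiIifh4j6iIiIiIiIiIiIiIiIiIiIiIiIiIifd4j5iIiIiIiIiIiIiIiIiIiIiIiIiIifd4j5iIiIiIiIiIiIiIiIiIiIiIiIiIifd4j5iIiIiIiIiIiIiIiIiIiIiIiIiIifh4j5iIiIiIiIiIiIiIiIiIiIiIiIiIifh3j5iIiIiIiIiIiIiIiIiIiIiIiIiIiPh3j6iIiIiIiId3d3eJiIiIiIiIiIiIiPl3fqiIiIiIiHd3d3d5iIiIiIiIiIiIiPmHfriIiIiIh3d3d3d4d4iIiIiIiIiIiPmHfbiIiIiId3d3d3d2Z3iIiIiIiIiIiPqIfciIiIiId3d3d3d1VniYiIiIiIiIiPqIjciIiIiHd3d3d3d1VomYiIiIiIiIiPqIjciIiIiHd3d3d3d2Z4mYiIiIiIiIiPqIjciIiIiId3d3d3d4iJmIiIiIiIiIiPqIjciIiIiId3d3d3eIiZiIiIiIiIiIiPqIjciIiIiId3d3d3eIiIiIiIiIiIiIiPqIjciIiIiIh3d3d3iIiIiIiIiIiIiIiPqIjMiIiIiIiId3eIiYiIiIiIiIiIiIiPqIjMiIiIiIiIiIiJmoiIiIiIiIiIiIiOqIjMiIiIiIiIiZmaqoiIiIiIiIiIiIiOqHe8iIiIiIiZmZqruoiIiIiIiIiIiIiOpUS7iIiIiIiZmaq7qoiIiIiIiIiIiIiM0yPaiIiIiJmZqqqqmYiIiZmYiIiIiIiJ/r7YeImZqqqqqrqpmIiImZmZmIiIiIiIi9uIiZmYiIiImZmZmYiIiImZmYiIiIiId4iIiIiIiIiIiIiIiIiIiIiJmZiIiIiHeIiHeIiIiIiIiIiIiIiIh3d4iZmIiIiIiId3iIiIiIiIiIiIiIiId2ZniJmZiIiJh3d3iIiIiIiIiIiHd4iId2ZmeImZmImHd3d3iIiIiIiIiIiId4mId2ZmeImZmZl3d3d4iIiIiIiIiIiIhw=="/>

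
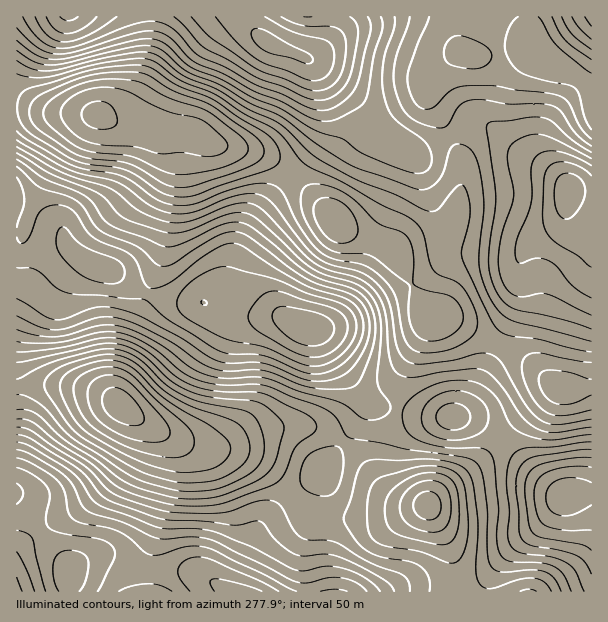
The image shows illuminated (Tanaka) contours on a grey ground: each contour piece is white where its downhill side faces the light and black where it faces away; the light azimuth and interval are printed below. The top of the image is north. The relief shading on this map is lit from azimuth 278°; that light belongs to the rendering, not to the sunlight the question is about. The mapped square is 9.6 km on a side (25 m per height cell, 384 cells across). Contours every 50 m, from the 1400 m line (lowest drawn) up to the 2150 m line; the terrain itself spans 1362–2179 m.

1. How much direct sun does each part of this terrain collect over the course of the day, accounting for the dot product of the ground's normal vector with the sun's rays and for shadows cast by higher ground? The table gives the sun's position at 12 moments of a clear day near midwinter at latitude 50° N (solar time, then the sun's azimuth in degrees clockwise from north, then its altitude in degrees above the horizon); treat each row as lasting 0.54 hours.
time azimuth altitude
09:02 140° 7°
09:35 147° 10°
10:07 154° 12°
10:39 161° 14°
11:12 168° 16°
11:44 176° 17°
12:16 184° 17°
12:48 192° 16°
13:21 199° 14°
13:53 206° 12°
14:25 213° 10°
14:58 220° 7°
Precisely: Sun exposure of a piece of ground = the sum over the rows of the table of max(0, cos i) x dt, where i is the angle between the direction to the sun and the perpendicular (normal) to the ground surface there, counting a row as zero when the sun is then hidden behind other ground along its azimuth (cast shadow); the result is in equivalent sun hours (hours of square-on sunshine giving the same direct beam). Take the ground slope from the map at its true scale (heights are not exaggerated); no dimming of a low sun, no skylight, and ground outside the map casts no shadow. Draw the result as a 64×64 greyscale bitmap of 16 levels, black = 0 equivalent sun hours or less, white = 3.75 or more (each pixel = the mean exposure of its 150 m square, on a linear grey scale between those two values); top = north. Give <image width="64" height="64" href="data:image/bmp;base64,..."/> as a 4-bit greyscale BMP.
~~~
<image width="64" height="64" href="data:image/bmp;base64,Qk12CAAAAAAAAHYAAAAoAAAAQAAAAEAAAAABAAQAAAAAAAAIAAATCwAAEwsAABAAAAAAAAAAAAAAABEREQAiIiIAMzMzAERERABVVVUAZmZmAHd3dwCIiIgAmZmZAKqqqgC7u7sAzMzMAN3d3QDu7u4A////AERERERDMzIRIiNFZ4q8zczLu7qqmHZlVmVUMiERIzNERERVVUREREM0RVeJvN3cy7u7zMy6mHdmZmQxAAABM0Q0RWZlVERVZmZniavN3Mu6q7zN3MupmIh3ZTEAAAASMzRWd3ZlVVZ4iJmrvMzLuqqru8zMy7uqmYdmQhAAAAEjNFeJmIdmd4mau8zMy6qZmaq7u7u7u7uqmHZTIAAAABI0Z4qqmYiJmrvM3Mu6mIiJmqqZmZq7zLqXZlQxAAAAEjRXiqu7qqq7zN3dy6mHd4iJmYh3iau8uodmZlMQAAASNFZ5qrzMzMzN3d3LmHd3d3d3dmZnirupdlVmZkIAERI0VWeKvN3d3d3u7cupiHd2ZVVVZmZ4mZhmVWZmVCERIkRVVnms3d3d3u7u3LupmGVDM0VVVVZmZlVVVVVVQyIzVVVmeKvN3u3u7u7dzMuoZDIjRVVEMzM0RVVVVVVVRER3d4iJq8zd3d3d3d3dy6hkMzRFVEMhERI0RVVVZndmVZmqq6q7zM3d3MzMzMy7qHVERFVEMhAAABNEVWZ4mZmIu8zd3MzMzMzLuqqqqqmYd2ZVVEMhAAAAASRVZ4q7u7vM3e7u3d3My7qZiIiIiId3iHZUMhEAAAAAE0V4q83d3N3e7u7u3dzLqYd2Zndmd3ial2QyERAAAAACNXis3u7t7d3e7u3dzLqYdlVVVVVniZqXUyIiEQAAAAE0aKze7u7tzMzN3cy6mHZURDM0RVZ4iHZDIiIiAAAAATRorN7u7tzLu7u7uqh2QzIiIiNEVVZlVUMiMzMgAAESNXirzd7uzLqqmZmZhlMhEAAREjMzMzMzMzNEVVMRIzRFeKq8zd27upmIh3ZUIRAAAAABEiEREREjNFVneIZlZmZ4mqu7u5qZiHZlVDIQAAAAAAAAEAAAARNFZ3eJqpmIiImZmZmZd3d2ZUMiERAAAAAAAAAAAAAAE0Z4iJq7y7qpmYh3ZmZEREQzIRABEAAAAAAAAAAAAAASRWeJq7zMuqmIdlQzNCIhEQAAAAAAAAAAAAAAAAAAABI1Z4q7zMy6mIdlMiEiAAAAAAAAAAAAAAAAAAAAAAAAATRXirzMy7qYdkMhEQAAAAAAAAAAAAAAAAAAAAAAAAABJFeJu8y6qZdlMhEQAAAAAAAAAAAAAAAAAAAAAAAAABEkVomru6qYdkMhEREAAAAAAAAAAAAAAAAAAAAAAAARIjRWeJmqqYdkMhEREREAAAAAAAAAAAAAAAAAAAABEjM0VmZ3iIiIdkMhERERERAAAAAAAAAAAAABEiMyIjRVVmZ3d3ZmZmZVMhEREREREQAAAAAAABEiERIkRVVVZ4iZmZmIdlREREMyEREiIiIiEQAAAAABIzRDNEVWZneJq8zLu6h2QyIzMzIREjMyIiMyEAAAAAI0VWZVVVZniave7u7cqYZDIiIzMyIjMzMiMzMhAAAAEkVnd3ZlVniavN7//+y6h1MiIjREMzREQzNEMyIQAAEjRneId2ZmeJvM3//+3LmHVDMzREREREREREQyIiIRI0RWeIiHdmeJq7ze7+3LmHZVRERVVVVEMzRFVEMzNGiZiHeIiZiHd4qqvM3d3LmHZVVVVWZmZUQzM0VVRDRoq8zLqpqqqpmIqqq7u8y6l2VEVVZmZmZmVDMzRVVVVnmszMu6u7u7uqqqq7uqqph1QzNEVmZmZ3ZlQzRFVmZ3iaq7u7u8zNzMu6qqqpmIdlQyIjRWZmZ3d3ZUREVWd4iZmZmqvMzd3dzLqqmZh2VEMyIiI0VmZmd3dlRDRFZ4mqmYiZq83d3d3dy6mYdlMiIiIiIiNFVmZnd3ZUM0Vom7u6mZqrzd3d3d3LqYdkMRERIiIiI0VVVWZmZlVERom83dy7u7zMzMzd7typh1MRAAERERIjNFVVVVVmZlVYm83v/u3MzMu7vM3d3LmGQhAAABERESI0VVVVVVZ3h4u83v///+3cuqqrzN3cuoZCEAABERESI0REVVVVZ4mqvd3u////7ty6mZqru7updTIRERERIiNERERFVVZ4m83f7u7u7u7typmIiImZmHZUIhESIiIzRVZUREVWZ4m83u7u7dzMzMuph3d3dmVURDIhEiMzM0VXd2RERWd4ibze7d3Mu7qqmYd2ZmZUMiESIRERI0RFZoiIdURFZ4mZq8zKq6qZmId3ZmVVVDIQAAABEAEjRFZ4mql2VFZ4mZmaqqiIiHd3ZlVVVEMiEQAAAAAAABI0VniaqYdmZ4maqpmYhlVVVVVVVEMzIQAAAAAAAAAAESRWeJmZh3iJmqqqqYd0MiIiMzMzMyEAAAAAAAAAAAABI1Z4iIiImaqqq7u6l2MQAAABERIiEAAAAAAAAAAAABEkVnd3d4mqqqqru7uXUgAAAAAAABEQAAAAAAAAAAAAEjRWZmZniaqqmZqrupdRAAAAAAAAAAAAAAAAAAAAABEiNFVVVVZ4mZmIiZmYdTAAAAAAAAAAAAAAAAAAAAARIiNEVVVVVneIh3d4h3VDIAAAAAAAAAAAAAAAAAAAASMzNEREREVWZmZmZndlQyEQAAAAAAAAAAAAAAAAAAEjRVVURERERVVVVUVWZmQyEQAAAAAAAAAAAAAAAAABI0Z3d2VURERERERERFVmVDIREQAAAAAAAAAAAAAAEjNFeJmYh2VVREREREQ0RFVEMyIhEAAAAAAAAAAAABIzVmeJq6mId3dlVVVVREMzMzMzMz"/>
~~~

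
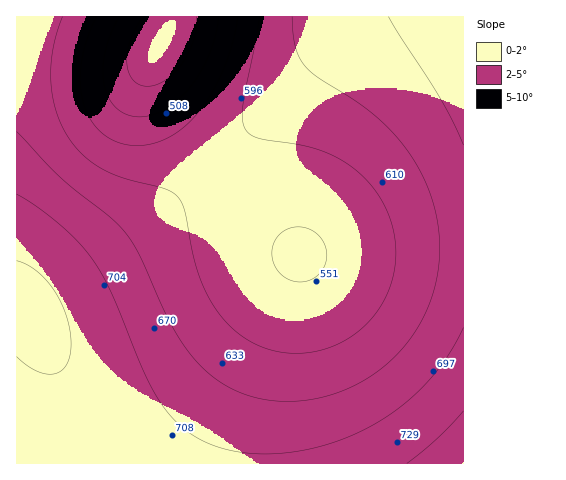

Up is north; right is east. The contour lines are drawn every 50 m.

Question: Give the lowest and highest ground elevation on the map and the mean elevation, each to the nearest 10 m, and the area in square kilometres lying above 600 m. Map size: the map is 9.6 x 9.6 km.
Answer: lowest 420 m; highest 780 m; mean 640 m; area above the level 62.6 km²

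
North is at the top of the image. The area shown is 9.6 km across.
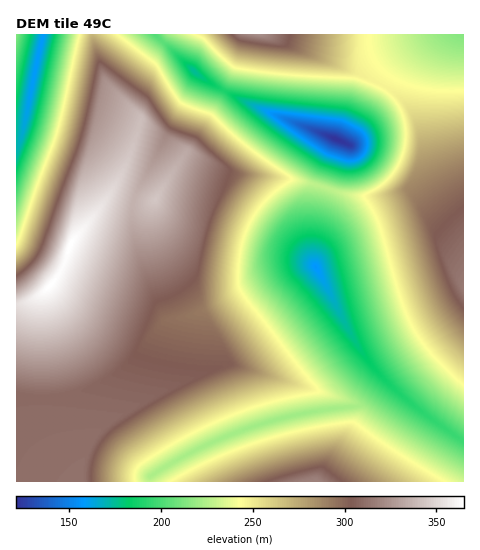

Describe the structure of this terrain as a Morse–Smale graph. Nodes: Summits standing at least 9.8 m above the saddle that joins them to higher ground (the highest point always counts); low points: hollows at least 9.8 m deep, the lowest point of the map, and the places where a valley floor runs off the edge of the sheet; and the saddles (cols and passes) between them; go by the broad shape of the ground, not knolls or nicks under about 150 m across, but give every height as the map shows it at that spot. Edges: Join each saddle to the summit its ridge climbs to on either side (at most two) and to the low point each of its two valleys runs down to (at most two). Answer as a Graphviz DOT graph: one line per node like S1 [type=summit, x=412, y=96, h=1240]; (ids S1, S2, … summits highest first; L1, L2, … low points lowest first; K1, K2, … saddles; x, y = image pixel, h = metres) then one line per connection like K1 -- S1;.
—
graph terrain {
  S1 [type=summit, x=70, y=246, h=365];
  S2 [type=summit, x=258, y=35, h=323];
  S3 [type=summit, x=314, y=480, h=318];
  S4 [type=summit, x=463, y=287, h=315];
  S5 [type=summit, x=17, y=35, h=214];
  L1 [type=low, x=336, y=140, h=121];
  L2 [type=low, x=316, y=267, h=157];
  L3 [type=low, x=39, y=54, h=158];
  L4 [type=low, x=194, y=71, h=175];
  L5 [type=low, x=461, y=35, h=214];
  K1 [type=saddle, x=383, y=85, h=247];
  K2 [type=saddle, x=150, y=481, h=229];
  K3 [type=saddle, x=323, y=187, h=227];
  K4 [type=saddle, x=164, y=42, h=205];
  K5 [type=saddle, x=224, y=92, h=189];
  K6 [type=saddle, x=17, y=140, h=172];
  K1 -- S2;
  K1 -- S4;
  K1 -- L1;
  K1 -- L5;
  K2 -- S1;
  K2 -- S3;
  K2 -- L2;
  K3 -- S1;
  K3 -- S4;
  K3 -- L1;
  K3 -- L2;
  K4 -- S1;
  K4 -- S2;
  K4 -- L4;
  K5 -- S1;
  K5 -- S2;
  K5 -- L1;
  K5 -- L4;
  K6 -- S1;
  K6 -- S5;
  K6 -- L3;
}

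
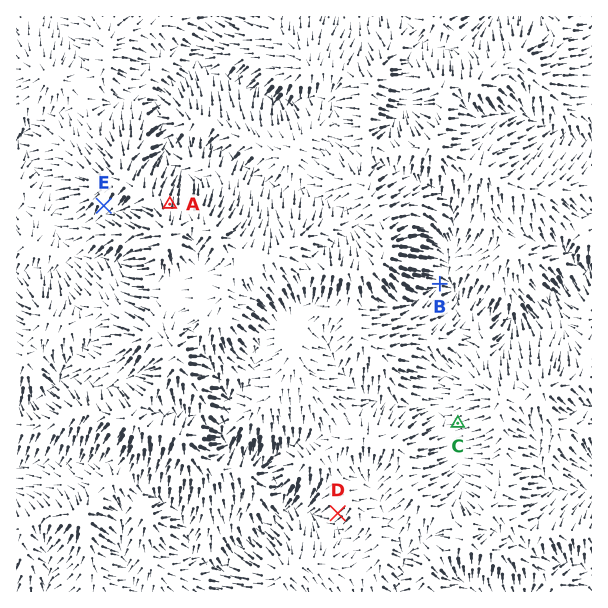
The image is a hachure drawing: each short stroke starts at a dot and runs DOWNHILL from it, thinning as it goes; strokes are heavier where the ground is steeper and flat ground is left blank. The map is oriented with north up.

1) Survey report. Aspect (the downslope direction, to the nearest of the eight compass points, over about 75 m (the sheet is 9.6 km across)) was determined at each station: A N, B E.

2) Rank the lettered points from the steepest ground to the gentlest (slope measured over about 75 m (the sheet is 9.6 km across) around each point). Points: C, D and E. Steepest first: D E C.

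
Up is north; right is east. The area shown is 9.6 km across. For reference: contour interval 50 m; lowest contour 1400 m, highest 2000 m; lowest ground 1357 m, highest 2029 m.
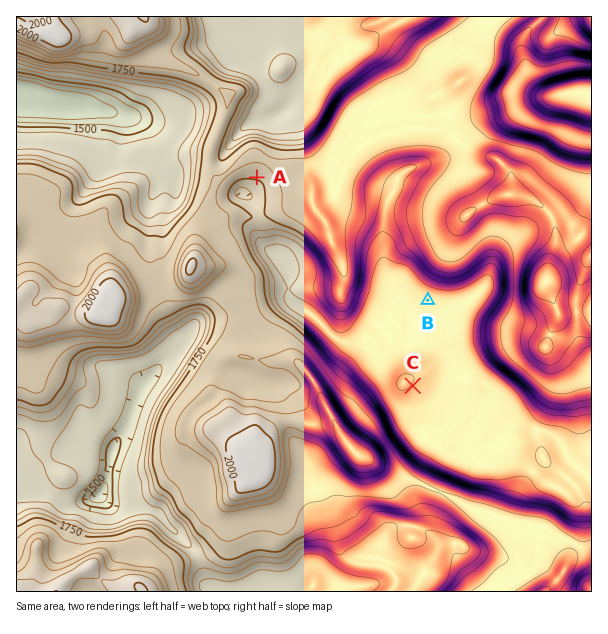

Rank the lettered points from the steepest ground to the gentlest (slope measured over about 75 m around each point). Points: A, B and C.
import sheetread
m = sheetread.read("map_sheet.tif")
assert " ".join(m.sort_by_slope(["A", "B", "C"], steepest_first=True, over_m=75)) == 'A C B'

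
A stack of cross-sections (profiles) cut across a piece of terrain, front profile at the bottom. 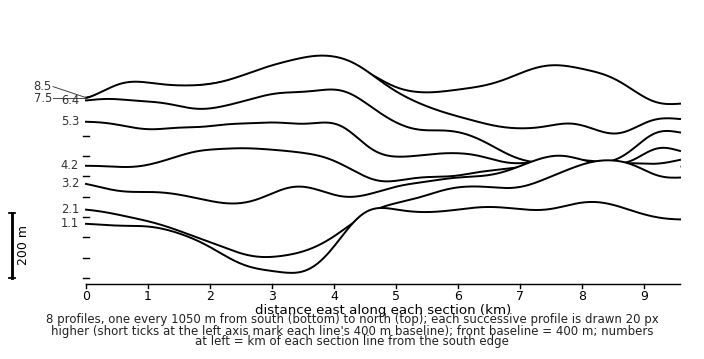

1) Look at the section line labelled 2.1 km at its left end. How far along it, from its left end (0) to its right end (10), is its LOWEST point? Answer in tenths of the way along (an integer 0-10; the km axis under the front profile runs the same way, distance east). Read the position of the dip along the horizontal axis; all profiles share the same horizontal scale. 3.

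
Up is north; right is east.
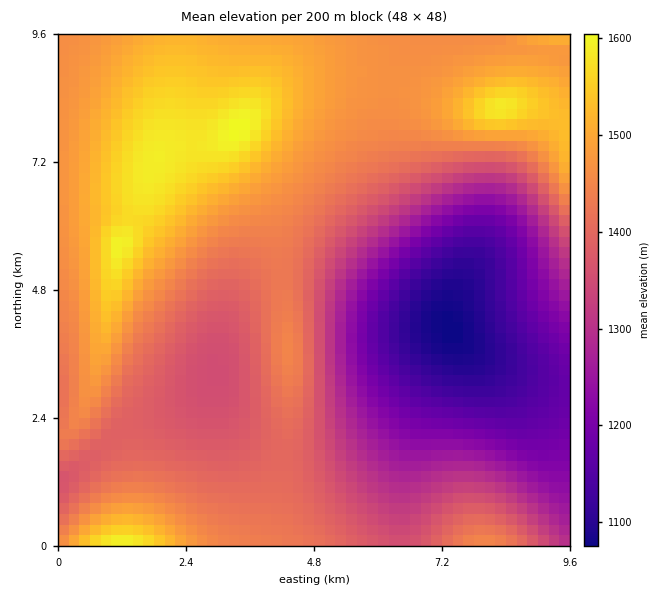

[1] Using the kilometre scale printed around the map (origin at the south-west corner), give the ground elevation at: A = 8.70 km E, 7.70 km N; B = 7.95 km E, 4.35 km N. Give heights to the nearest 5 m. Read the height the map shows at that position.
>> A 1495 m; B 1100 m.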